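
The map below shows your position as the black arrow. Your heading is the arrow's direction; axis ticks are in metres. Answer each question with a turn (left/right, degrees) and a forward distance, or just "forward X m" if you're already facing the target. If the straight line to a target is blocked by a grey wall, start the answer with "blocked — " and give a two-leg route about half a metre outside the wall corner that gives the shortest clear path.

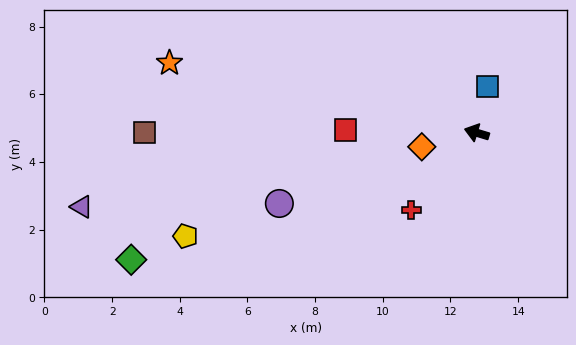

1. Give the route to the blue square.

turn right 87°, forward 1.4 m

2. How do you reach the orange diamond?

turn left 31°, forward 1.7 m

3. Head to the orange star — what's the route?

turn left 4°, forward 9.3 m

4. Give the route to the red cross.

turn left 67°, forward 3.0 m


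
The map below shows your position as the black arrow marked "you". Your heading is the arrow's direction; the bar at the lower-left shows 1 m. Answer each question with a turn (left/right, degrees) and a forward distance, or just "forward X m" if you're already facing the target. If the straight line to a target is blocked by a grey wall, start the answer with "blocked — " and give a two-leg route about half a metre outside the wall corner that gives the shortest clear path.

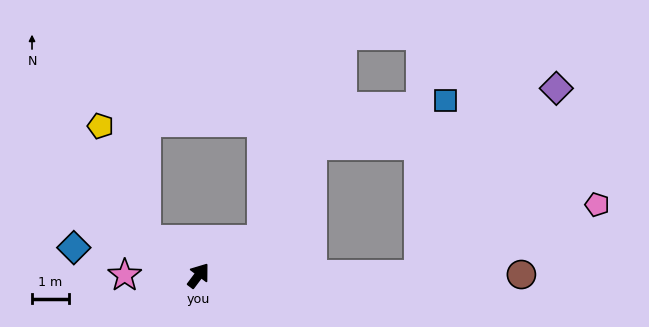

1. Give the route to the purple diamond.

blocked — turn right 53°, forward 6.0 m, then turn left 54°, forward 6.3 m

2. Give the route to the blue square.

blocked — turn right 53°, forward 6.0 m, then turn left 81°, forward 4.9 m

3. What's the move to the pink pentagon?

blocked — turn right 53°, forward 6.0 m, then turn left 22°, forward 5.2 m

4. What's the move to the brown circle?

turn right 53°, forward 8.8 m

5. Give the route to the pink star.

turn left 127°, forward 2.0 m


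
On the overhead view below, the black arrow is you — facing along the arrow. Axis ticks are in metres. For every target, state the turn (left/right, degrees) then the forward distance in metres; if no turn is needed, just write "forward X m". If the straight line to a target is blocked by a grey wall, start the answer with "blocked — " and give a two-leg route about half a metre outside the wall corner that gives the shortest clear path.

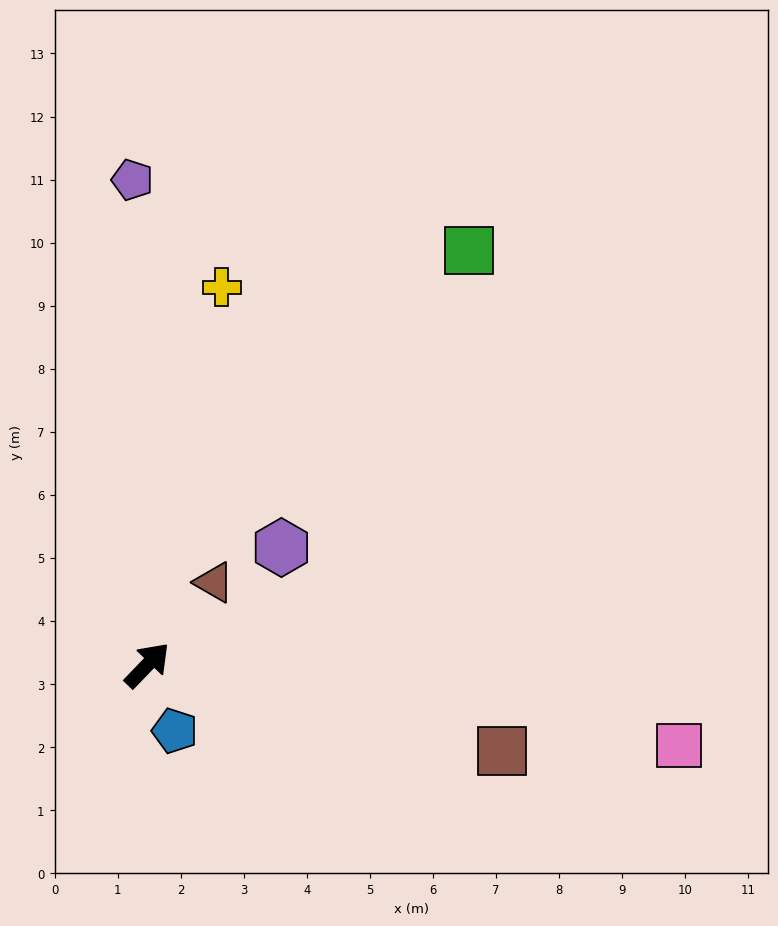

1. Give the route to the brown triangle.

turn left 5°, forward 1.7 m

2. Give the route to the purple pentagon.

turn left 46°, forward 7.7 m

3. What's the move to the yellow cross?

turn left 33°, forward 6.1 m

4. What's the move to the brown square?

turn right 60°, forward 5.8 m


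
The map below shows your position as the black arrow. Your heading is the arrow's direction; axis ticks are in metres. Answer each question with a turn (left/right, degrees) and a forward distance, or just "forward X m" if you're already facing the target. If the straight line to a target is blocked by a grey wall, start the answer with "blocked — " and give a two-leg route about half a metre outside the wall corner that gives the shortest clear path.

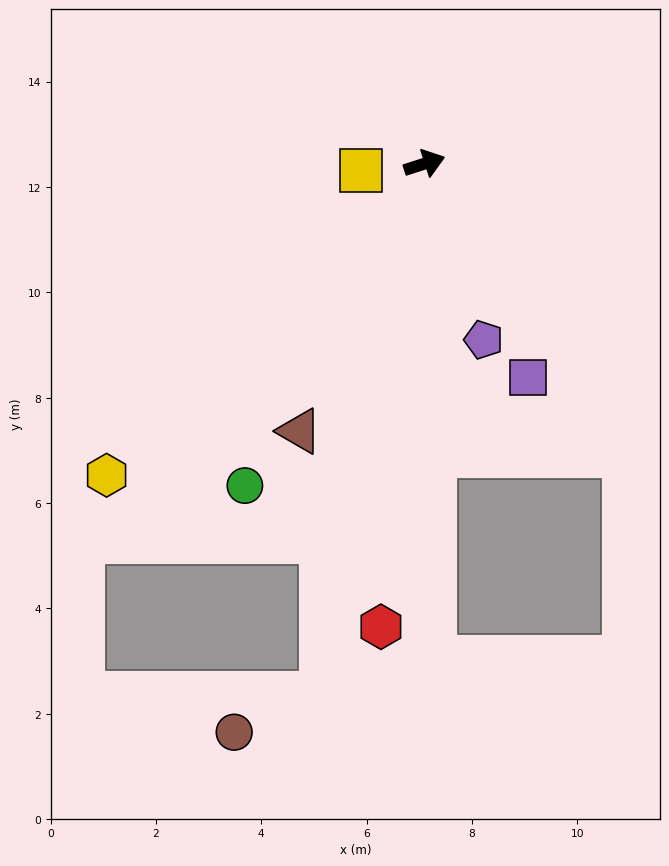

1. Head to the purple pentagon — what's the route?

turn right 89°, forward 3.5 m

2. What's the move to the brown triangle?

turn right 133°, forward 5.6 m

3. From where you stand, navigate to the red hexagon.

turn right 113°, forward 8.8 m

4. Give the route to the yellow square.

turn left 168°, forward 1.2 m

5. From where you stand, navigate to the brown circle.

blocked — turn right 119°, forward 10.3 m, then turn right 55°, forward 1.8 m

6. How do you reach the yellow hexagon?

turn right 153°, forward 8.5 m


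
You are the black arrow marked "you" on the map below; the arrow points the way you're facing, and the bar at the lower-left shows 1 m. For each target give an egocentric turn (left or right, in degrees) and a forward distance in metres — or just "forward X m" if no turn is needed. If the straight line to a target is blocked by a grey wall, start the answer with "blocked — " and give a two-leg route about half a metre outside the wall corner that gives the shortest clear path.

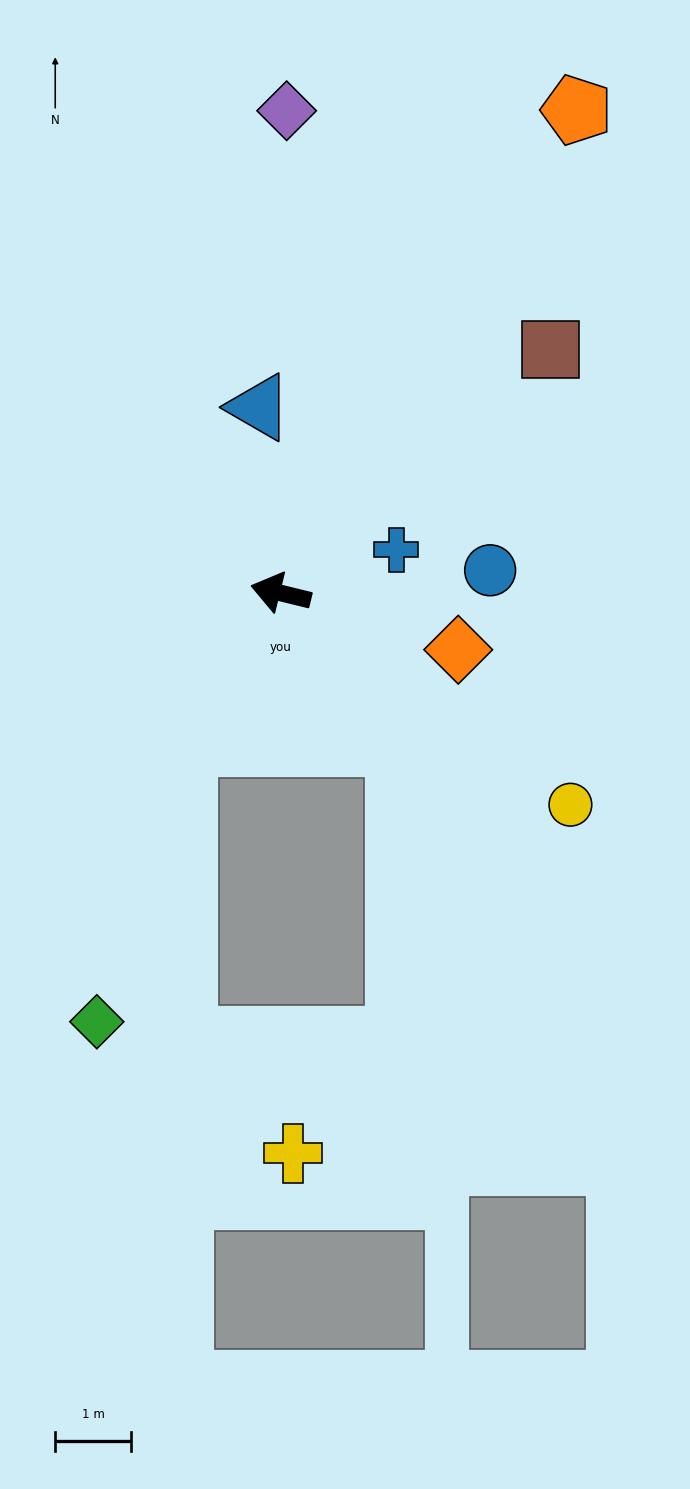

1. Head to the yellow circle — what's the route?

turn left 158°, forward 4.7 m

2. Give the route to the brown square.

turn right 124°, forward 4.8 m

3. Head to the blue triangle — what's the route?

turn right 70°, forward 2.5 m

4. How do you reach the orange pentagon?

turn right 108°, forward 7.4 m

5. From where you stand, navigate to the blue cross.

turn right 146°, forward 1.6 m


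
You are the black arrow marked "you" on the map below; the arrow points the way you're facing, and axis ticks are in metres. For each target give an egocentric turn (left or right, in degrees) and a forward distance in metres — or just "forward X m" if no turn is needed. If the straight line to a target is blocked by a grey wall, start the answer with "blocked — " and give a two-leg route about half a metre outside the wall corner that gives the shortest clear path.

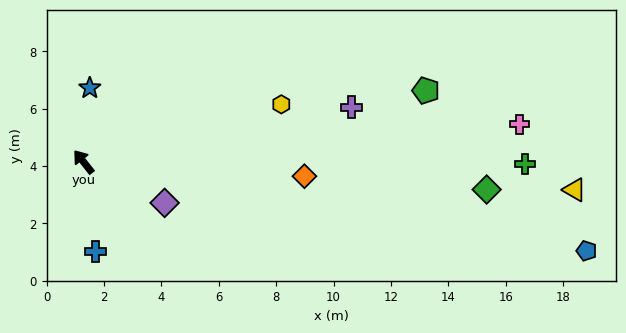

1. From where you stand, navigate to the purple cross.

turn right 117°, forward 9.5 m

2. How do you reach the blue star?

turn right 43°, forward 2.6 m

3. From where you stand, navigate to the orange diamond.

turn right 132°, forward 7.7 m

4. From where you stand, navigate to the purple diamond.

turn right 155°, forward 3.2 m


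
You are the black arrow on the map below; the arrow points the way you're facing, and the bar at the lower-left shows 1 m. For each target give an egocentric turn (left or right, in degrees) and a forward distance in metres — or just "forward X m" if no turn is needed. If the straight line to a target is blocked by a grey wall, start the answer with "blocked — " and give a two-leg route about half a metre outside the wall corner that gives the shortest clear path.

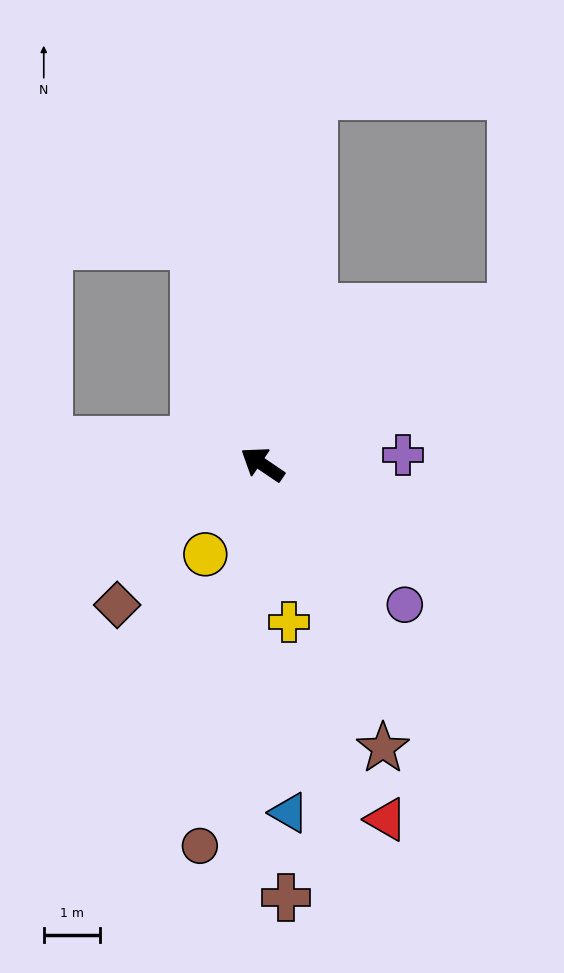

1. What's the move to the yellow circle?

turn left 92°, forward 1.9 m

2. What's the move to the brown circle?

turn left 115°, forward 6.9 m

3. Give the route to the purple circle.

turn left 170°, forward 3.6 m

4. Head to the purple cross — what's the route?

turn right 142°, forward 2.5 m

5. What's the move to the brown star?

turn left 147°, forward 5.5 m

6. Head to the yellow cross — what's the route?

turn left 134°, forward 2.8 m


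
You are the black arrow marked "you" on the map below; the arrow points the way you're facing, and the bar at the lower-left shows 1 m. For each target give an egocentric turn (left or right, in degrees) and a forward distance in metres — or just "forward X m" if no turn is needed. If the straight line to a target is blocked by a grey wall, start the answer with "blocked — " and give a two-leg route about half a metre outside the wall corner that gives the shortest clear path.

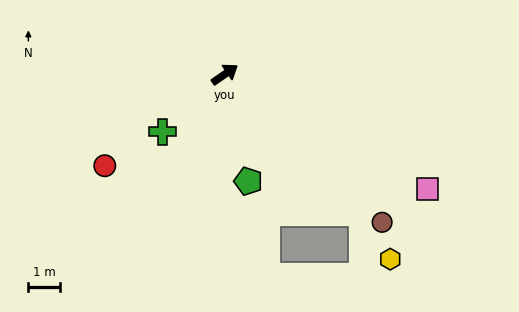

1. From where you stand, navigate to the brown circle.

turn right 78°, forward 6.8 m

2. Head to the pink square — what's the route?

turn right 64°, forward 7.4 m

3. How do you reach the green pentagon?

turn right 112°, forward 3.5 m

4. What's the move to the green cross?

turn right 172°, forward 2.7 m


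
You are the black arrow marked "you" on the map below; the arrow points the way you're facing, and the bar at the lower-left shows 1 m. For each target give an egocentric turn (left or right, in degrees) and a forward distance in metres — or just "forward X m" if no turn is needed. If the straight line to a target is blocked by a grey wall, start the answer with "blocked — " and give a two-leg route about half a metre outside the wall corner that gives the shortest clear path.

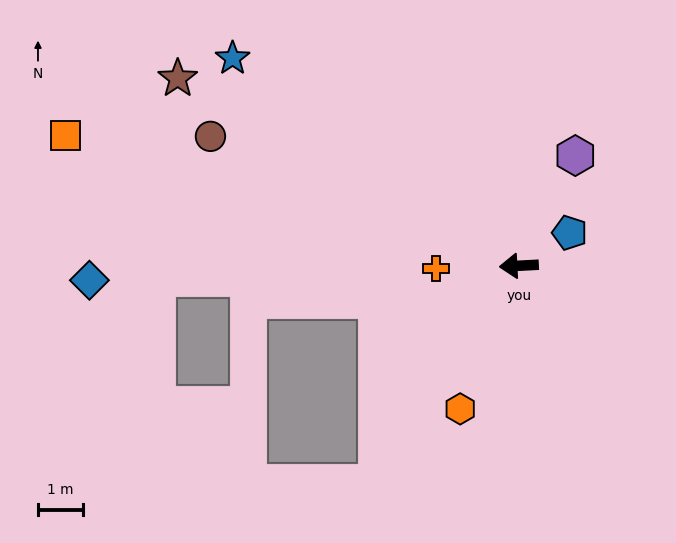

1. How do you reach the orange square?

turn right 19°, forward 10.5 m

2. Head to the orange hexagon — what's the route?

turn left 65°, forward 3.4 m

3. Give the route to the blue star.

turn right 39°, forward 7.9 m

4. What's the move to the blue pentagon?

turn right 150°, forward 1.3 m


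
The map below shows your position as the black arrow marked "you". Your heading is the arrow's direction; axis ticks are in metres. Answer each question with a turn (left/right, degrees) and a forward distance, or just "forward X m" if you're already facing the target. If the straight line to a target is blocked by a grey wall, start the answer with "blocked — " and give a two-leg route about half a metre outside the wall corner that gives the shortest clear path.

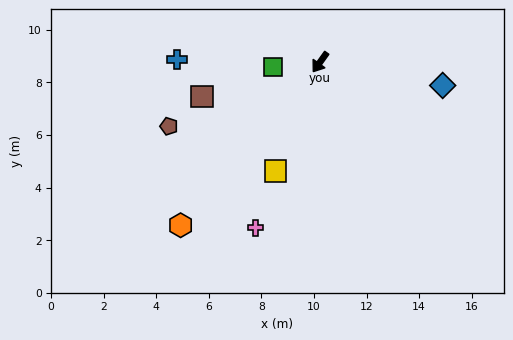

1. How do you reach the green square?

turn right 49°, forward 1.8 m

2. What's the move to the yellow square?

turn left 13°, forward 4.5 m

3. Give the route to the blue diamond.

turn left 115°, forward 4.7 m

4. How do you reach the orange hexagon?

turn right 5°, forward 8.2 m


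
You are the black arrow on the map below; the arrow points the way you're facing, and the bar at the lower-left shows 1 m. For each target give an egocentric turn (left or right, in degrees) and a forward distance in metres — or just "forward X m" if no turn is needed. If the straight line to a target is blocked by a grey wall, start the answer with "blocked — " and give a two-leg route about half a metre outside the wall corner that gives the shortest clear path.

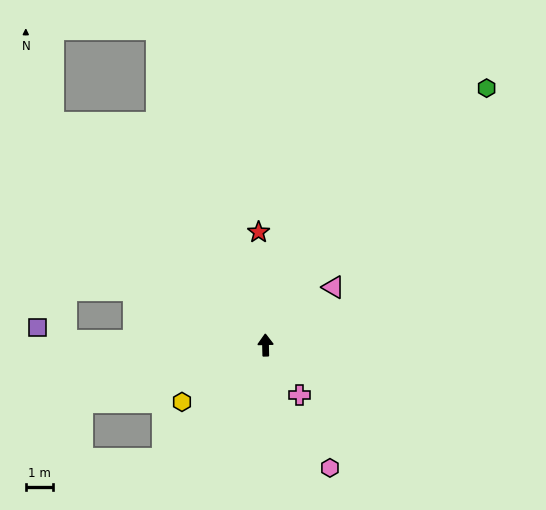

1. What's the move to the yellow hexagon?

turn left 123°, forward 3.7 m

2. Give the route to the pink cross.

turn right 147°, forward 2.2 m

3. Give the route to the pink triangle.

turn right 51°, forward 3.3 m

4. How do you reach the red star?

turn left 2°, forward 4.2 m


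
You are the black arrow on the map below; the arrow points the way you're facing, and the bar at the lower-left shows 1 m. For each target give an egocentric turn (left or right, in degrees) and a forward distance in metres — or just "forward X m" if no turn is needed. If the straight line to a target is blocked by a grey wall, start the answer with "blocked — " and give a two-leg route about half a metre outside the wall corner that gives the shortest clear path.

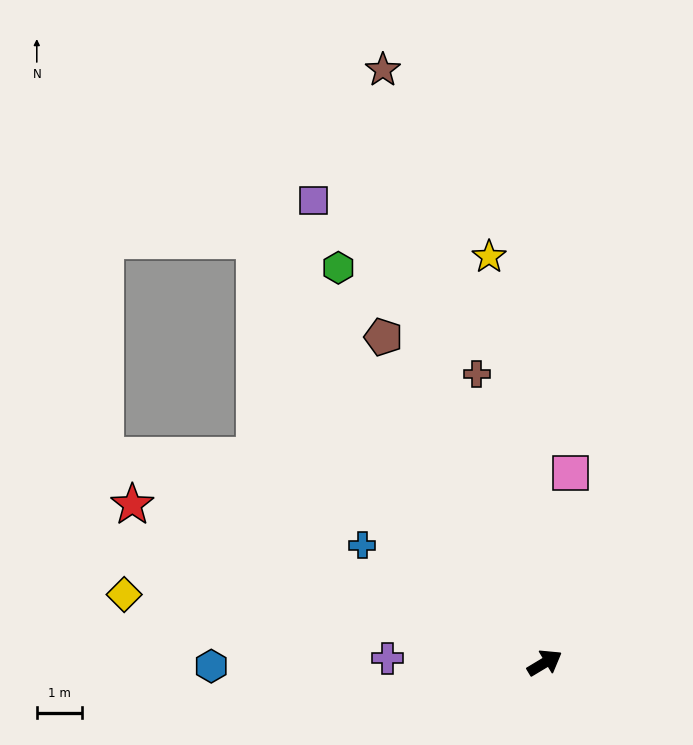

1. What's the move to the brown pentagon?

turn left 85°, forward 8.0 m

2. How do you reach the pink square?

turn left 51°, forward 4.2 m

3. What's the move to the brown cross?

turn left 72°, forward 6.5 m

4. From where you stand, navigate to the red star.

turn left 128°, forward 9.7 m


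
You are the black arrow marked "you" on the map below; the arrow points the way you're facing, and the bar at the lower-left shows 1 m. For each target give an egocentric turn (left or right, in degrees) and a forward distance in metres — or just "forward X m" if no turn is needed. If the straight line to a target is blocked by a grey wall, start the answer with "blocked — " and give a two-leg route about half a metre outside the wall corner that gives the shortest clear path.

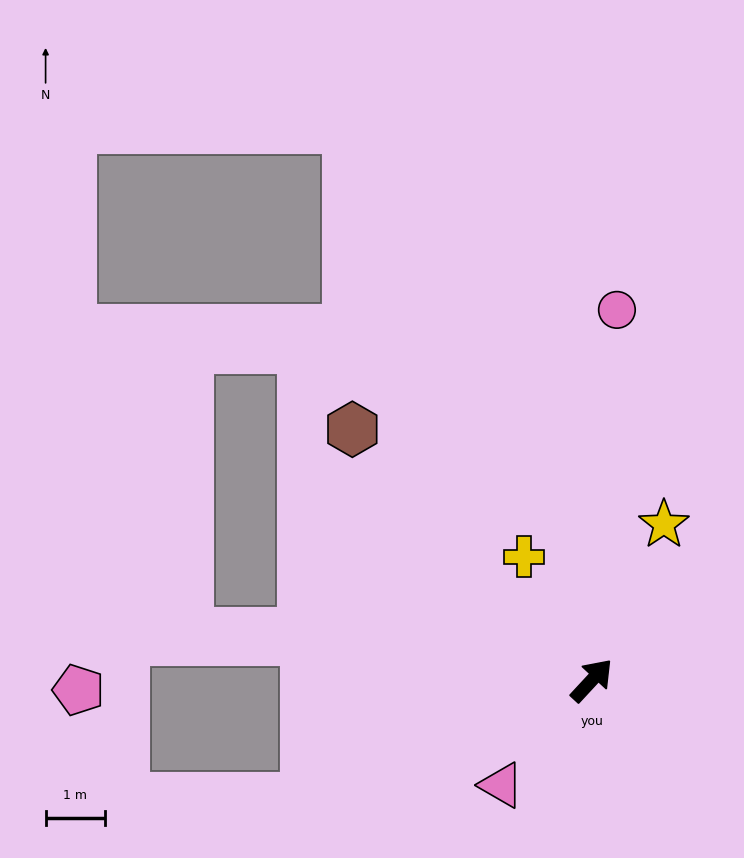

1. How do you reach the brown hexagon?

turn left 86°, forward 5.8 m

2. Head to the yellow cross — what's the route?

turn left 72°, forward 2.4 m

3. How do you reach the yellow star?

turn left 18°, forward 2.9 m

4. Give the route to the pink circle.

turn left 39°, forward 6.3 m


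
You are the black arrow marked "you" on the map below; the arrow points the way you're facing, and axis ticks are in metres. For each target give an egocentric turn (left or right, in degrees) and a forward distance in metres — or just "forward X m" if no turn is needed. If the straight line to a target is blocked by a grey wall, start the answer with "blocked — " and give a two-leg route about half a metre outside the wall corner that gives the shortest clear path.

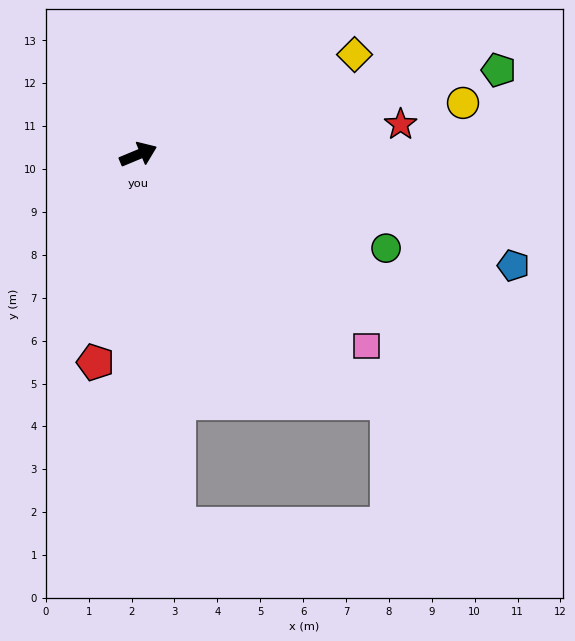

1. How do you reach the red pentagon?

turn right 124°, forward 4.9 m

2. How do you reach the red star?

turn right 16°, forward 6.2 m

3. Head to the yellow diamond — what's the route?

turn left 2°, forward 5.6 m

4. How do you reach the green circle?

turn right 43°, forward 6.2 m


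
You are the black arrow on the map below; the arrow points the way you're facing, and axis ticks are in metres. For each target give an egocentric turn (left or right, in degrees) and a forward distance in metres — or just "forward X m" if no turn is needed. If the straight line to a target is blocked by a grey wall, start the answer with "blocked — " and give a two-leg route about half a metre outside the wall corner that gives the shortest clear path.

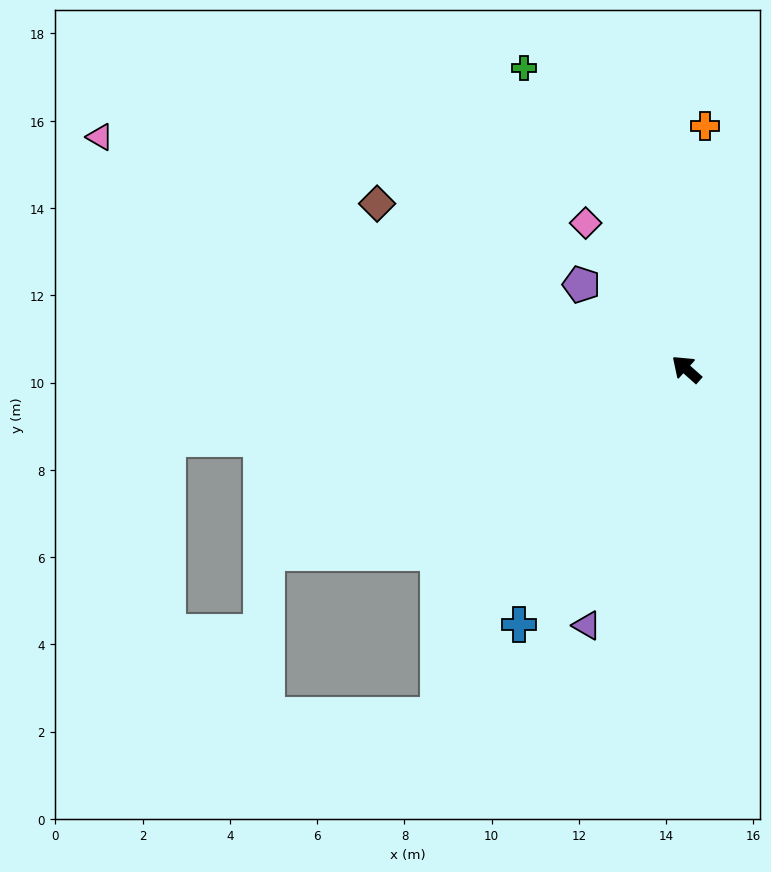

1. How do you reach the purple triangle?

turn left 110°, forward 6.3 m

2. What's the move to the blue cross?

turn left 98°, forward 7.0 m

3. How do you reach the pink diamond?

turn right 14°, forward 4.1 m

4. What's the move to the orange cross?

turn right 53°, forward 5.6 m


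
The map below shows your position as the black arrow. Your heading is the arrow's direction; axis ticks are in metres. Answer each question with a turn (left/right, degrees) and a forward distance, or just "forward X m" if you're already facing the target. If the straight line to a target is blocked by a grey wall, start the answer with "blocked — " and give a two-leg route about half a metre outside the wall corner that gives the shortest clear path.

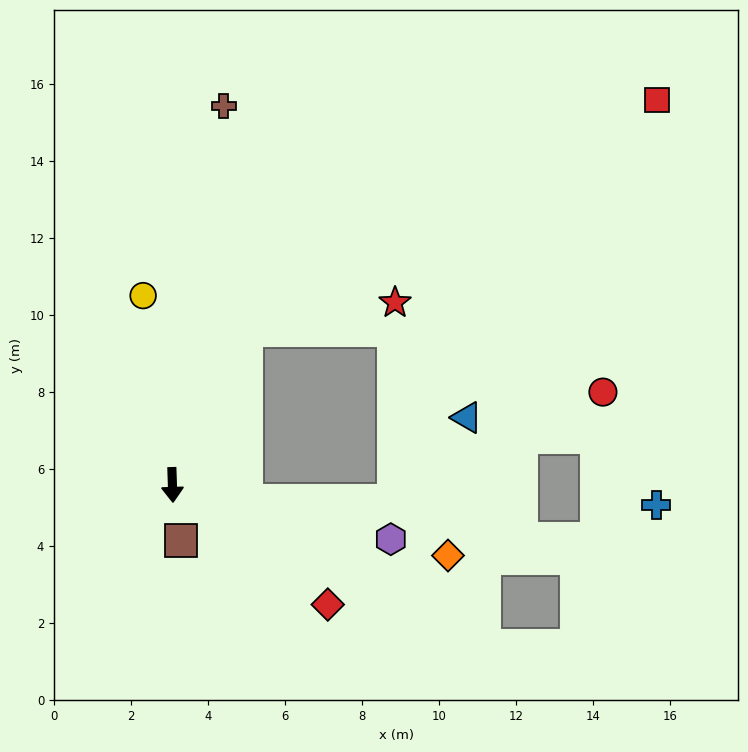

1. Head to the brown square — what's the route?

turn left 7°, forward 1.5 m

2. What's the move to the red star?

blocked — turn left 152°, forward 4.5 m, then turn right 53°, forward 3.9 m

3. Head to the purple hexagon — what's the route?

turn left 74°, forward 5.9 m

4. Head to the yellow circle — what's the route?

turn right 173°, forward 5.0 m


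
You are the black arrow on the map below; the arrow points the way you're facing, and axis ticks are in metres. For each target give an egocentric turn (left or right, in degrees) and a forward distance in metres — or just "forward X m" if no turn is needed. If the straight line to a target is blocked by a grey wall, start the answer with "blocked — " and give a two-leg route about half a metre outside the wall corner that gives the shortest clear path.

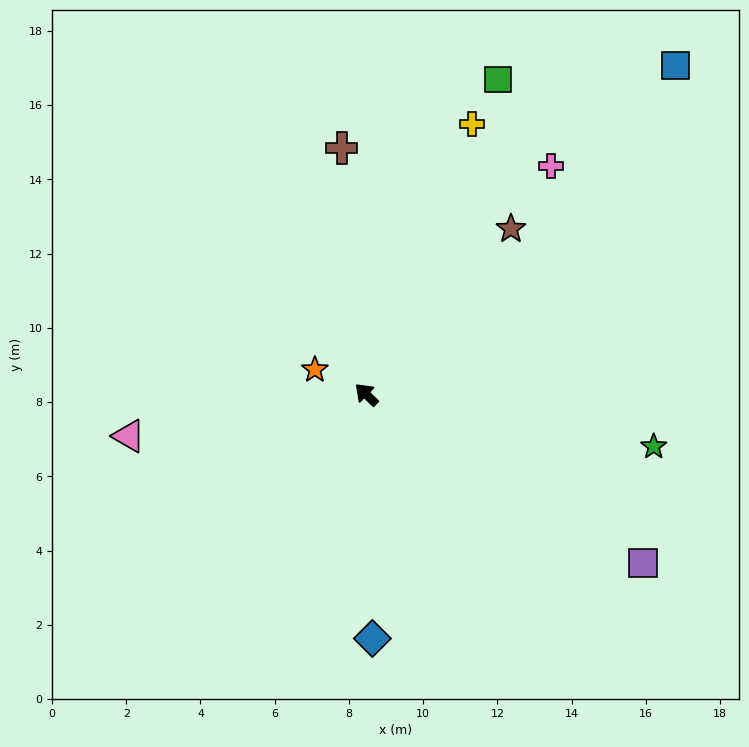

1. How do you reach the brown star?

turn right 87°, forward 5.9 m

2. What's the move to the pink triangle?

turn left 54°, forward 6.5 m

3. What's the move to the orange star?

turn left 18°, forward 1.5 m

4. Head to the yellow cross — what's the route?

turn right 67°, forward 7.8 m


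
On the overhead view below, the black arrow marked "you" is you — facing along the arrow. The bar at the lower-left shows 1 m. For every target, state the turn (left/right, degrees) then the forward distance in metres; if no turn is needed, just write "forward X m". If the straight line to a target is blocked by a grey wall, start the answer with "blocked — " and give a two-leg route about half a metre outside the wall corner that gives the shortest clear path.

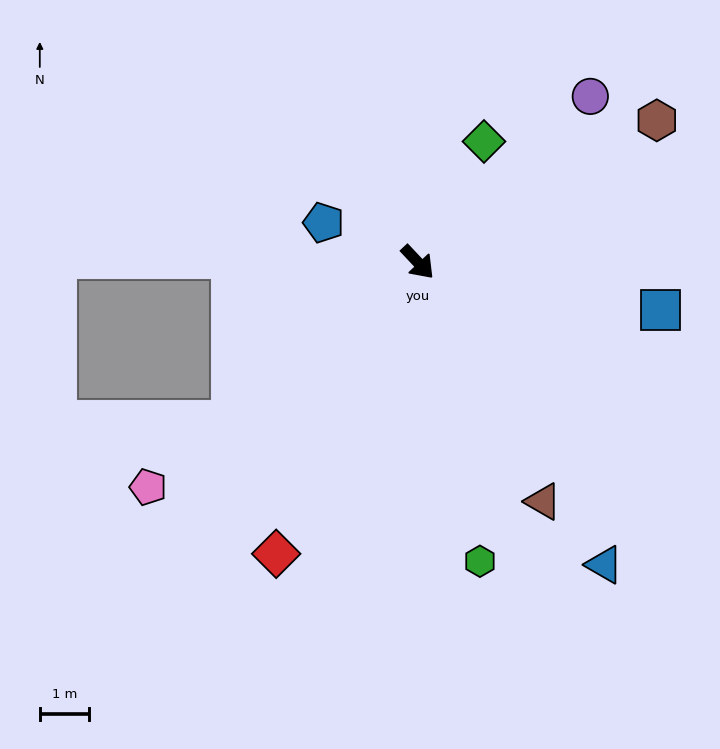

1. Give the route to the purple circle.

turn left 91°, forward 4.9 m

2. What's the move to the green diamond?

turn left 108°, forward 2.8 m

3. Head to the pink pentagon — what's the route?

turn right 93°, forward 7.2 m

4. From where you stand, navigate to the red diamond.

turn right 69°, forward 6.6 m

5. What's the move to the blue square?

turn left 36°, forward 5.1 m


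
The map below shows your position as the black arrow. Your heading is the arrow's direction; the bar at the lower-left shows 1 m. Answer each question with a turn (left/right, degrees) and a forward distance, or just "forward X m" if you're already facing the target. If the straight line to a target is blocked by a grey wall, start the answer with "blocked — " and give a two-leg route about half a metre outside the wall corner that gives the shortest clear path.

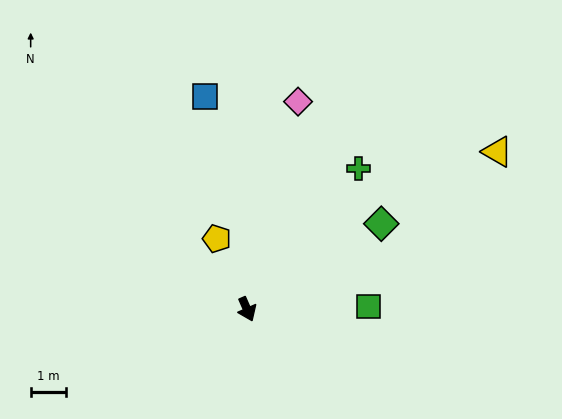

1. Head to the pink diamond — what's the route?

turn left 143°, forward 6.0 m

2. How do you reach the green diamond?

turn left 99°, forward 4.5 m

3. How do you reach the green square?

turn left 68°, forward 3.4 m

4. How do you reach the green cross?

turn left 118°, forward 5.0 m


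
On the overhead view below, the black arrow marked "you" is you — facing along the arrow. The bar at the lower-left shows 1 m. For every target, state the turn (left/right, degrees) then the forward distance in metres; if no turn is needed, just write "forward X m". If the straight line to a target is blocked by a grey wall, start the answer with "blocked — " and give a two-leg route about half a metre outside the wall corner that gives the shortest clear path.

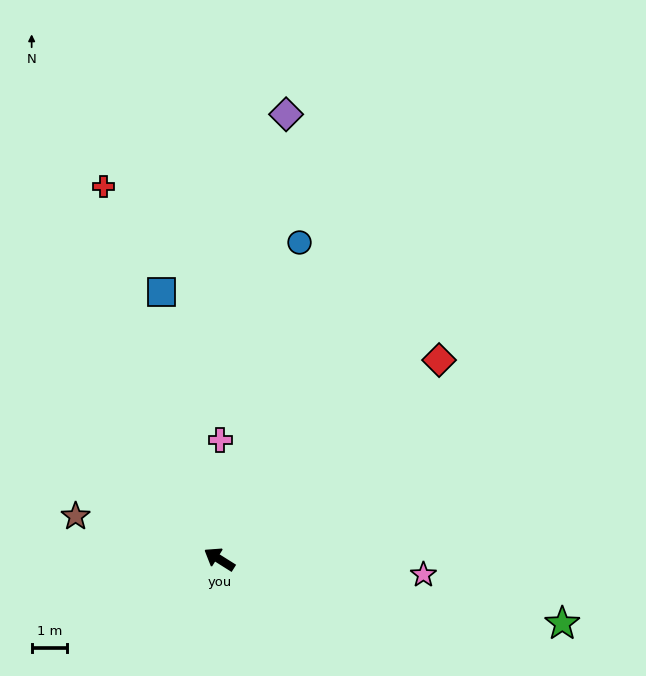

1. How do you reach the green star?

turn right 158°, forward 9.9 m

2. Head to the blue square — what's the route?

turn right 46°, forward 7.8 m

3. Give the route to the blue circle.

turn right 72°, forward 9.3 m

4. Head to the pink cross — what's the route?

turn right 58°, forward 3.4 m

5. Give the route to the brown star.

turn left 16°, forward 4.3 m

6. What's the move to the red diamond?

turn right 106°, forward 8.4 m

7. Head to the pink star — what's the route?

turn right 152°, forward 5.8 m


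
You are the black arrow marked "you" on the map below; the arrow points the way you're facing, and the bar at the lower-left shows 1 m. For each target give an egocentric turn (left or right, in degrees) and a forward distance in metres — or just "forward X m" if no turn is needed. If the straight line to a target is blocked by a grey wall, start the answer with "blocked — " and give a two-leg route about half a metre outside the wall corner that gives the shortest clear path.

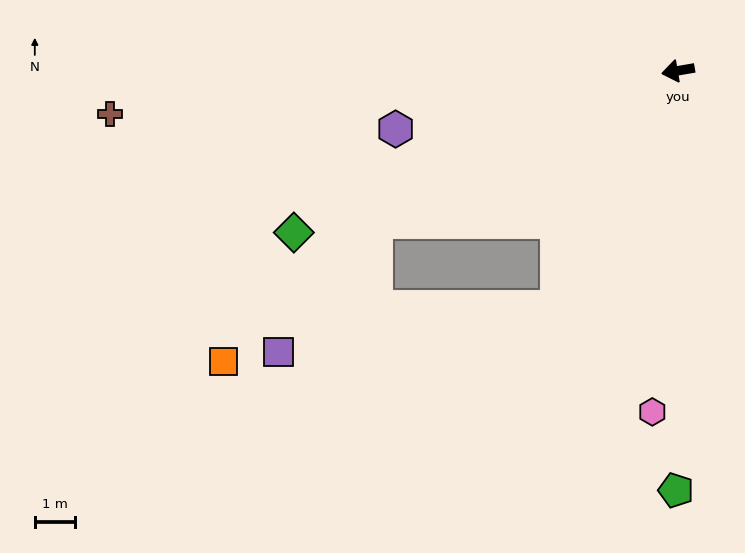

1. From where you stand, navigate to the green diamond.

turn left 13°, forward 10.4 m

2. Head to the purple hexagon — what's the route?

forward 7.2 m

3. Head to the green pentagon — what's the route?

turn left 80°, forward 10.4 m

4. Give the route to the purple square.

blocked — turn left 17°, forward 8.4 m, then turn left 26°, forward 4.0 m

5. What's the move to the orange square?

blocked — turn left 17°, forward 8.4 m, then turn left 16°, forward 5.1 m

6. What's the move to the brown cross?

turn right 5°, forward 14.2 m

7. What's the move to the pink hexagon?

turn left 76°, forward 8.5 m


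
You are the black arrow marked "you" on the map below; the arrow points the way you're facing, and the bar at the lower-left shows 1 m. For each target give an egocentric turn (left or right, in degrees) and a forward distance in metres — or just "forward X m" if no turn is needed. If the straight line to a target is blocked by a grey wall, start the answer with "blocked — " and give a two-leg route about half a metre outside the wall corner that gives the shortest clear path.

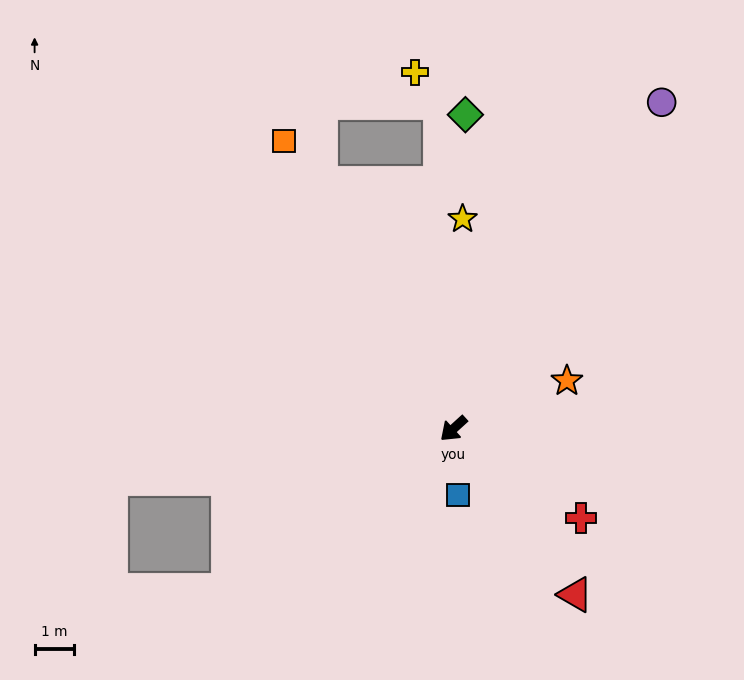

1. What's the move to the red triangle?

turn left 84°, forward 5.2 m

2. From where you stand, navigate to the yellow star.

turn right 135°, forward 5.3 m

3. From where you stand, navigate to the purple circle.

turn right 165°, forward 9.9 m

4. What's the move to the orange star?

turn left 161°, forward 3.1 m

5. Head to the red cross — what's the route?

turn left 103°, forward 4.0 m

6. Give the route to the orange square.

turn right 102°, forward 8.5 m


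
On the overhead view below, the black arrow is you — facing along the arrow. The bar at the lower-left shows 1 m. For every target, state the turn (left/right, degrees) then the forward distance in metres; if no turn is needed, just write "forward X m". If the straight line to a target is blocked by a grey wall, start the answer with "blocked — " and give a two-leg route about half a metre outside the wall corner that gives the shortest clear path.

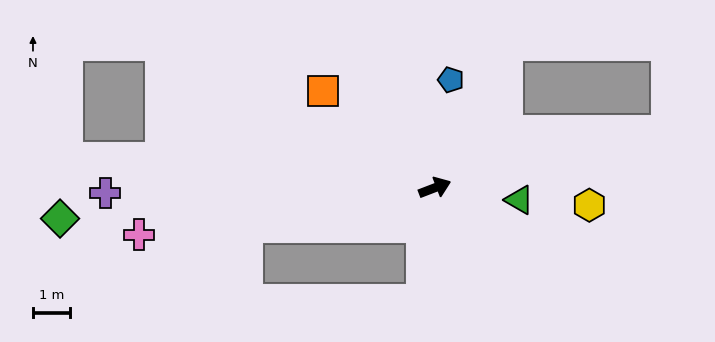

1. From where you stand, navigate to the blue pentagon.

turn left 61°, forward 2.9 m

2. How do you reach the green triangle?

turn right 29°, forward 2.3 m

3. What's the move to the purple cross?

turn left 160°, forward 8.8 m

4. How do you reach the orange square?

turn left 118°, forward 4.0 m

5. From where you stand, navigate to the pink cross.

turn left 168°, forward 8.0 m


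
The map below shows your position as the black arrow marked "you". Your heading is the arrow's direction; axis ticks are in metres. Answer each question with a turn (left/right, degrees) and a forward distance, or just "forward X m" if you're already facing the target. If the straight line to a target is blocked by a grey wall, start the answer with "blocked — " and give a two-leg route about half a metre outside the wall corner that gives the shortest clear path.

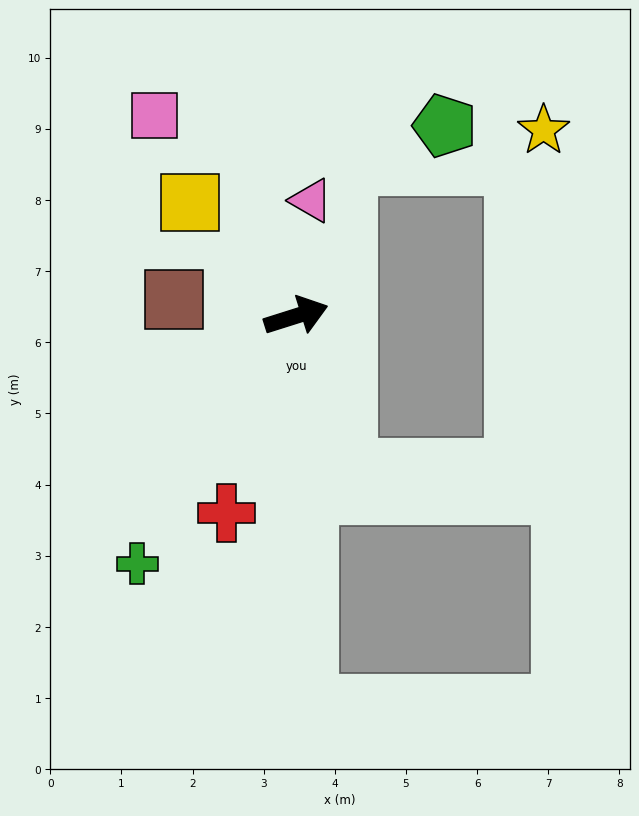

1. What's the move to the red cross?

turn right 127°, forward 2.9 m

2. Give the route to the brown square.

turn left 155°, forward 1.7 m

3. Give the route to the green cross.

turn right 140°, forward 4.1 m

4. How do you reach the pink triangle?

turn left 65°, forward 1.6 m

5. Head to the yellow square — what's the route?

turn left 116°, forward 2.2 m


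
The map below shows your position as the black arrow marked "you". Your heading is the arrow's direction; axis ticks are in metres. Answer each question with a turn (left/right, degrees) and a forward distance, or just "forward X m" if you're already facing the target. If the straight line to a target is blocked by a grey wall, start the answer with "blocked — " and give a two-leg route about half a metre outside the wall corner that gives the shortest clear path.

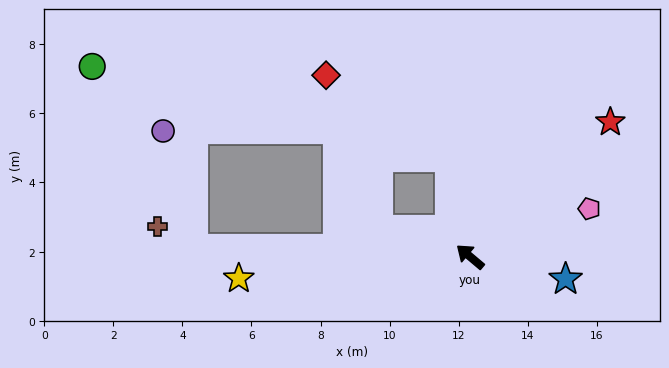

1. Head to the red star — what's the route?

turn right 96°, forward 5.6 m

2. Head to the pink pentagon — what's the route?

turn right 118°, forward 3.7 m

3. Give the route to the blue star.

turn right 153°, forward 2.8 m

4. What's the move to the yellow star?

turn left 46°, forward 6.7 m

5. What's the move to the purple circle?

blocked — turn left 39°, forward 8.0 m, then turn right 74°, forward 3.5 m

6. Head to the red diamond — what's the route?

blocked — turn right 38°, forward 2.9 m, then turn left 45°, forward 4.3 m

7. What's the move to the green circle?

blocked — turn left 39°, forward 8.0 m, then turn right 60°, forward 6.0 m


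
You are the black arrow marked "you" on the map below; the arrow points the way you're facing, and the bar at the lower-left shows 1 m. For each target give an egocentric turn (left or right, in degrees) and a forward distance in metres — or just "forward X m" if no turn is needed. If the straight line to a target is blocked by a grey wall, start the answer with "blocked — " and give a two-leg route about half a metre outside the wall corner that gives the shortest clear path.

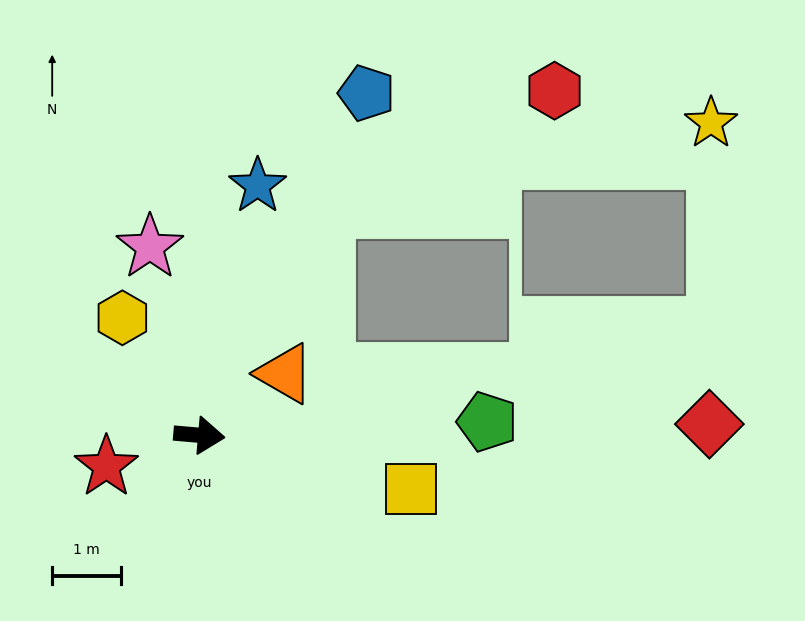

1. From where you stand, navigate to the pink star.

turn left 110°, forward 2.8 m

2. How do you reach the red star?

turn right 156°, forward 1.4 m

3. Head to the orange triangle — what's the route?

turn left 41°, forward 1.5 m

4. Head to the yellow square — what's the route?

turn right 9°, forward 3.2 m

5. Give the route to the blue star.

turn left 82°, forward 3.7 m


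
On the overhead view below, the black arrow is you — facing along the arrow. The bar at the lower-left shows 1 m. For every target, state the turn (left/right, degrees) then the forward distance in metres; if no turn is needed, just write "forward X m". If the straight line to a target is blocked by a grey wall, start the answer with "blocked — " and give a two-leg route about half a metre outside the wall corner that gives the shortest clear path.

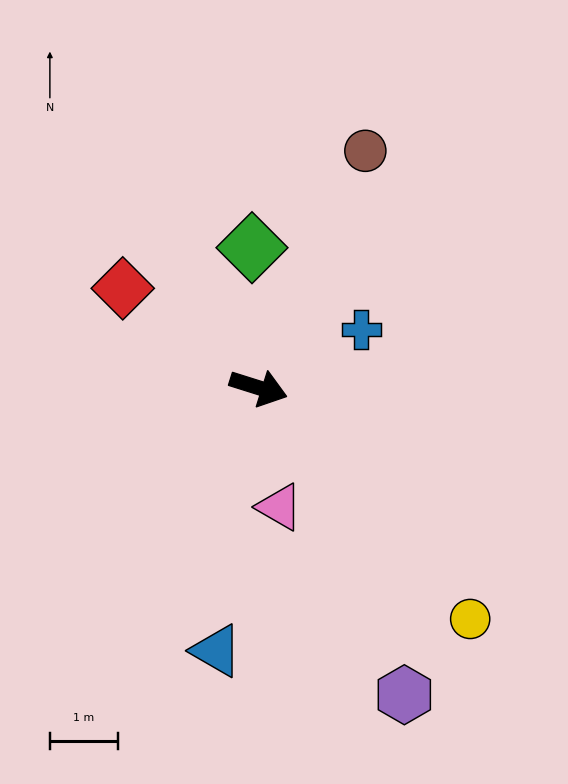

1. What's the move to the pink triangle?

turn right 63°, forward 1.8 m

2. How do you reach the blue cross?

turn left 47°, forward 1.7 m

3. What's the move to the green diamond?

turn left 110°, forward 2.0 m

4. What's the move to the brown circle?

turn left 83°, forward 3.8 m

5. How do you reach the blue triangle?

turn right 82°, forward 3.9 m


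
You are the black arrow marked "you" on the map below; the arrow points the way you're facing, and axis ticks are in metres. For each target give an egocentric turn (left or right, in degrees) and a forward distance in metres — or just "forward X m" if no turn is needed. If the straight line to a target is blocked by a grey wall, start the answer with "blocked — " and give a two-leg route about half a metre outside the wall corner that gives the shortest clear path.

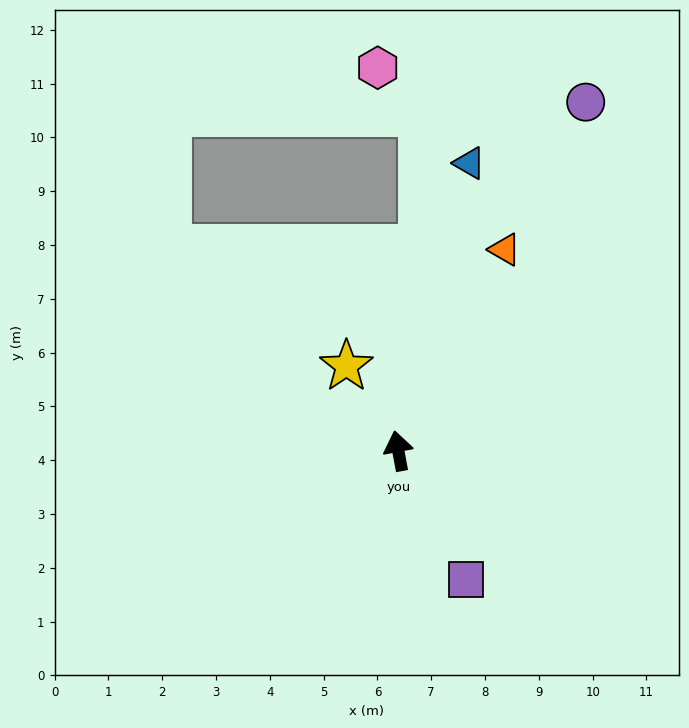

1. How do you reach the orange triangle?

turn right 38°, forward 4.2 m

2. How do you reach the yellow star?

turn left 21°, forward 1.8 m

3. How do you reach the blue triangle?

turn right 24°, forward 5.5 m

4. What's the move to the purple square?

turn right 163°, forward 2.7 m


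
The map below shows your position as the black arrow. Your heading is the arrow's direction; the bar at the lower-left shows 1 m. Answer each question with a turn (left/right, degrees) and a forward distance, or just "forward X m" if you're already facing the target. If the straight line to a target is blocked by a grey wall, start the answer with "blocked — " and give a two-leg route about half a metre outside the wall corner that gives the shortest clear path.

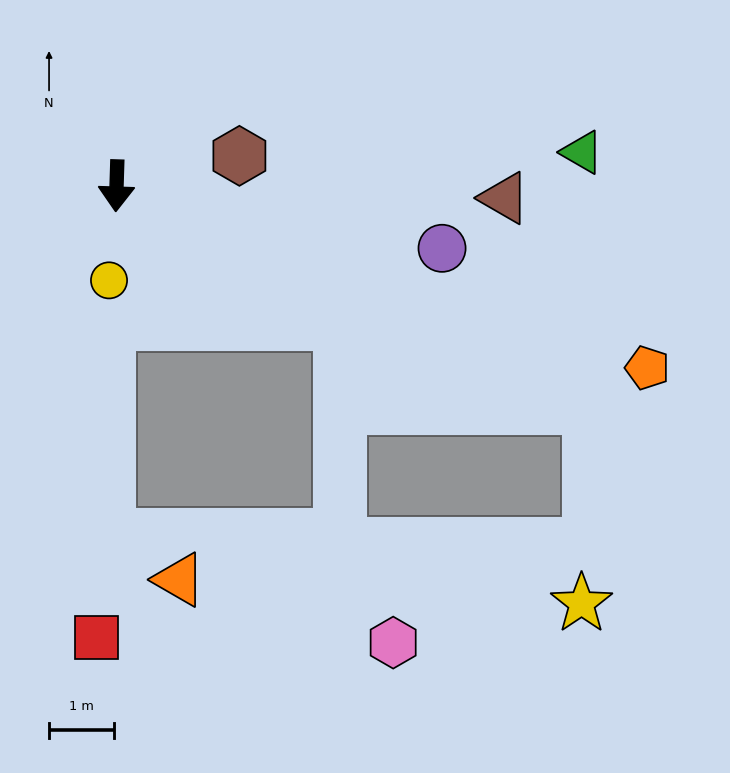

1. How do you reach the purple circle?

turn left 81°, forward 5.1 m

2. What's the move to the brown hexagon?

turn left 106°, forward 2.0 m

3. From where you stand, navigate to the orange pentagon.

turn left 73°, forward 8.7 m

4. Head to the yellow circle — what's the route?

turn right 3°, forward 1.5 m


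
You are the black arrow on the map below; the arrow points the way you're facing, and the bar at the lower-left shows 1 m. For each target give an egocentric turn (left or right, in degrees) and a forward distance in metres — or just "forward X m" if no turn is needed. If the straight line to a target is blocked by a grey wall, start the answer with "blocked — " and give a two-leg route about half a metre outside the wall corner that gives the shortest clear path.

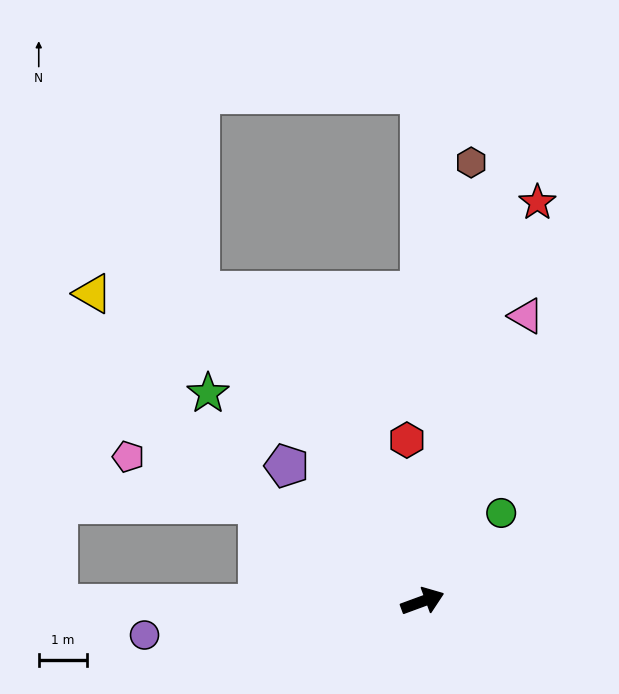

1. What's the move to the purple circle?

turn left 167°, forward 5.8 m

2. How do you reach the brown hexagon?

turn left 63°, forward 9.1 m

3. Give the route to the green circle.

turn left 28°, forward 2.4 m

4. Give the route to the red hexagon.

turn left 75°, forward 3.3 m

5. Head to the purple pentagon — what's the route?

turn left 115°, forward 4.0 m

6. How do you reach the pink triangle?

turn left 50°, forward 6.3 m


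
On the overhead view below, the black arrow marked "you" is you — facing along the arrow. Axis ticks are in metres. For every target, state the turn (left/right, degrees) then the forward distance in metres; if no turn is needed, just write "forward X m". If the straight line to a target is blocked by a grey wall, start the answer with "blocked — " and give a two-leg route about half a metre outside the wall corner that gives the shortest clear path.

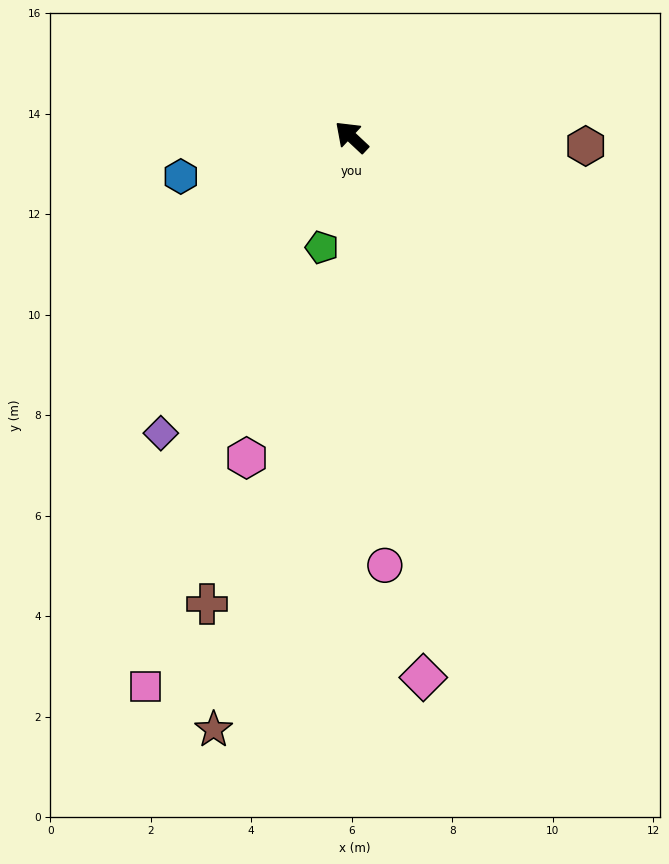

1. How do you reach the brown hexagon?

turn right 139°, forward 4.7 m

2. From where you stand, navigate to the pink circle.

turn left 138°, forward 8.6 m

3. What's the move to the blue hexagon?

turn left 56°, forward 3.5 m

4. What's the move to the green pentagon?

turn left 118°, forward 2.3 m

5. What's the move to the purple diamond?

turn left 100°, forward 7.0 m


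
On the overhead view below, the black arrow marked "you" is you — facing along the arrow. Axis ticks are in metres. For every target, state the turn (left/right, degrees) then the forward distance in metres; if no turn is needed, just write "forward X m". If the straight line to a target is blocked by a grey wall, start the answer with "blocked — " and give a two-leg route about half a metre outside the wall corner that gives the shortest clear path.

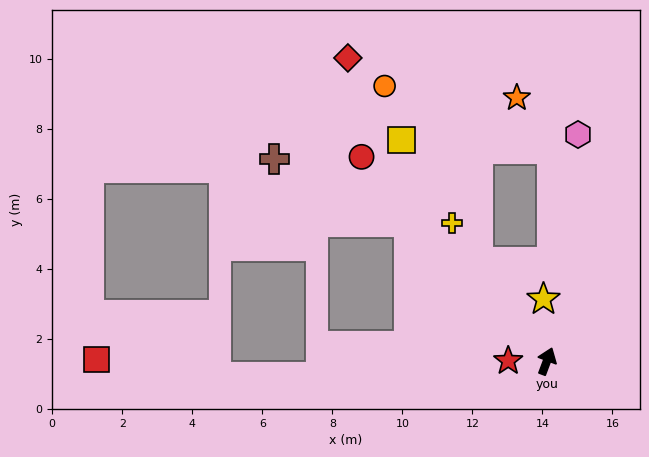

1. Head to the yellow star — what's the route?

turn left 24°, forward 1.8 m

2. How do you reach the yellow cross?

turn left 55°, forward 4.8 m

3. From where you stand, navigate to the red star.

turn left 110°, forward 1.1 m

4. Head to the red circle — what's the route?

turn left 63°, forward 7.9 m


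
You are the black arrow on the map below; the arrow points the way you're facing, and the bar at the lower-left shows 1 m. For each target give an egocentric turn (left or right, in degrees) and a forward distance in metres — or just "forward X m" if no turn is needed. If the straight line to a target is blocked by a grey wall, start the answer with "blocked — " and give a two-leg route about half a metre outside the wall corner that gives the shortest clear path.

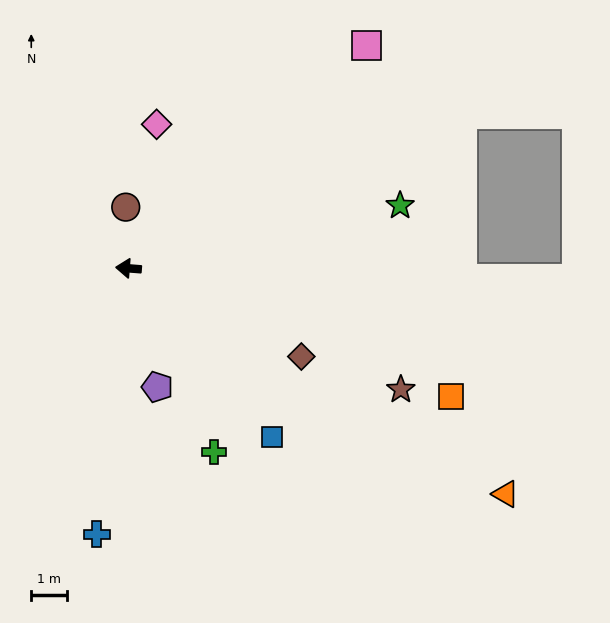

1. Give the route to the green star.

turn right 162°, forward 7.9 m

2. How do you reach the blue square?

turn left 135°, forward 6.3 m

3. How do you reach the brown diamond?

turn left 157°, forward 5.5 m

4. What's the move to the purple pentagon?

turn left 108°, forward 3.4 m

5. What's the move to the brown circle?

turn right 83°, forward 1.7 m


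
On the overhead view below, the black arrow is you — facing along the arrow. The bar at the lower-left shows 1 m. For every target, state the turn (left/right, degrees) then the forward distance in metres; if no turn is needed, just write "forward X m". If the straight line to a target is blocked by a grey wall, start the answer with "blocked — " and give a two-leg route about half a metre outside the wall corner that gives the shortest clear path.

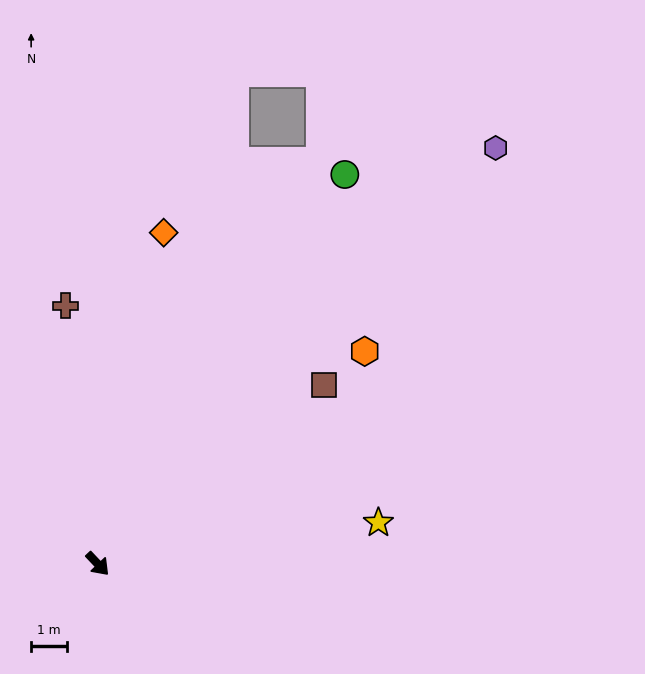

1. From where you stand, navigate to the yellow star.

turn left 55°, forward 8.0 m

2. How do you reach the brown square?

turn left 85°, forward 8.1 m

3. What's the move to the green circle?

turn left 104°, forward 13.0 m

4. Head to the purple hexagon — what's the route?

turn left 93°, forward 16.2 m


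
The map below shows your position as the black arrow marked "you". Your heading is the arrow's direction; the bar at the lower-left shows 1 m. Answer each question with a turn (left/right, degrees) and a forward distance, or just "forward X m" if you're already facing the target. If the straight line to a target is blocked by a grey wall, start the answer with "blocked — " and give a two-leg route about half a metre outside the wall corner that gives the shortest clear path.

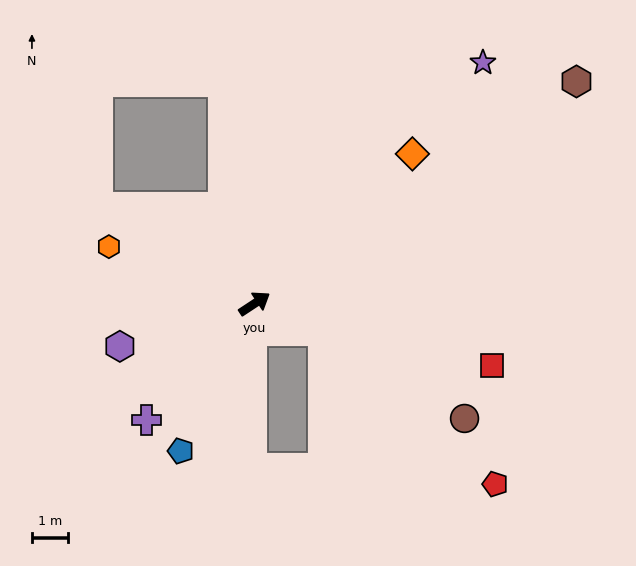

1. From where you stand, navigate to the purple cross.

turn right 166°, forward 4.4 m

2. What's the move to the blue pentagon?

turn right 150°, forward 4.5 m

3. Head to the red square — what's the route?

turn right 48°, forward 6.7 m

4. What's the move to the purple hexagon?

turn left 164°, forward 3.9 m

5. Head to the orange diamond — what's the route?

turn left 10°, forward 6.0 m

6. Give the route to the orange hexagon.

turn left 125°, forward 4.3 m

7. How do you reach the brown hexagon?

forward 10.7 m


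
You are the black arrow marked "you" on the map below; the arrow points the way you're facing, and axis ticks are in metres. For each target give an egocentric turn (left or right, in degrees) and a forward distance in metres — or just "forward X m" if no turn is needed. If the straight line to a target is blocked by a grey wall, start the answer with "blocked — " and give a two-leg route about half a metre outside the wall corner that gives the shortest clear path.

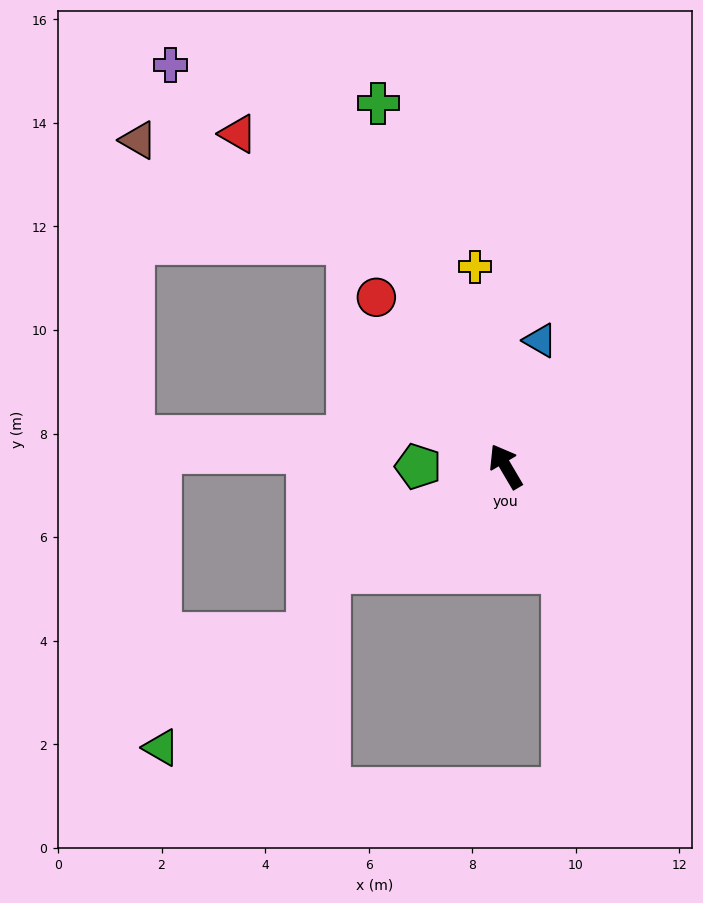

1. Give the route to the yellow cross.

turn right 22°, forward 3.9 m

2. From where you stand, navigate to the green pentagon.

turn left 60°, forward 1.7 m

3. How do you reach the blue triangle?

turn right 46°, forward 2.5 m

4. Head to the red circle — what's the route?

turn left 7°, forward 4.1 m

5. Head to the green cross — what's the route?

turn right 11°, forward 7.4 m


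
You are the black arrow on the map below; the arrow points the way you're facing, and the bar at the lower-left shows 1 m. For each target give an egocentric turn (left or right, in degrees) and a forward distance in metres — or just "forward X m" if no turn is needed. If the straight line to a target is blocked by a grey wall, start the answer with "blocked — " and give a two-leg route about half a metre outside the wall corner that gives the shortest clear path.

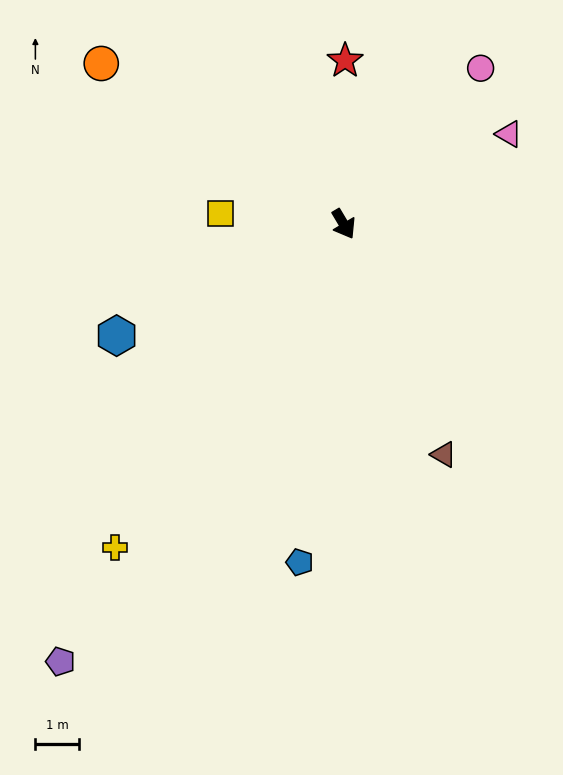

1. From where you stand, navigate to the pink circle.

turn left 108°, forward 4.8 m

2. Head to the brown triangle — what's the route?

turn right 7°, forward 5.8 m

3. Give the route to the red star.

turn left 149°, forward 3.8 m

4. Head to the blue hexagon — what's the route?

turn right 95°, forward 5.8 m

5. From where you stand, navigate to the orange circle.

turn right 154°, forward 6.7 m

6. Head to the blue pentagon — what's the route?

turn right 38°, forward 7.9 m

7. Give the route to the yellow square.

turn right 126°, forward 2.9 m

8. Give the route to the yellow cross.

turn right 66°, forward 9.1 m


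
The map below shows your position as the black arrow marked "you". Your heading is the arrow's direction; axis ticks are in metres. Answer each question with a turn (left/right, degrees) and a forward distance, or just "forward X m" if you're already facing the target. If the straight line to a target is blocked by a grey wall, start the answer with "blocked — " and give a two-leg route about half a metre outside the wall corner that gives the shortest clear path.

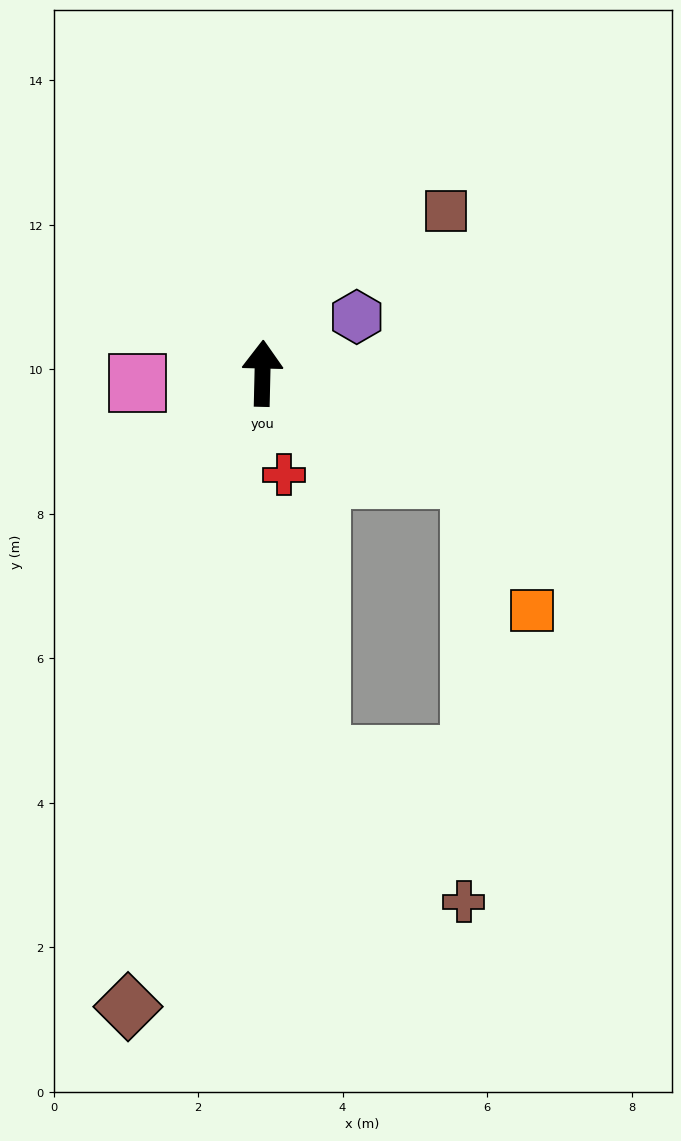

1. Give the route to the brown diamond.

turn left 169°, forward 9.0 m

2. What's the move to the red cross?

turn right 167°, forward 1.4 m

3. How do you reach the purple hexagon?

turn right 58°, forward 1.5 m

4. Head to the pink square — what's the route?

turn left 96°, forward 1.7 m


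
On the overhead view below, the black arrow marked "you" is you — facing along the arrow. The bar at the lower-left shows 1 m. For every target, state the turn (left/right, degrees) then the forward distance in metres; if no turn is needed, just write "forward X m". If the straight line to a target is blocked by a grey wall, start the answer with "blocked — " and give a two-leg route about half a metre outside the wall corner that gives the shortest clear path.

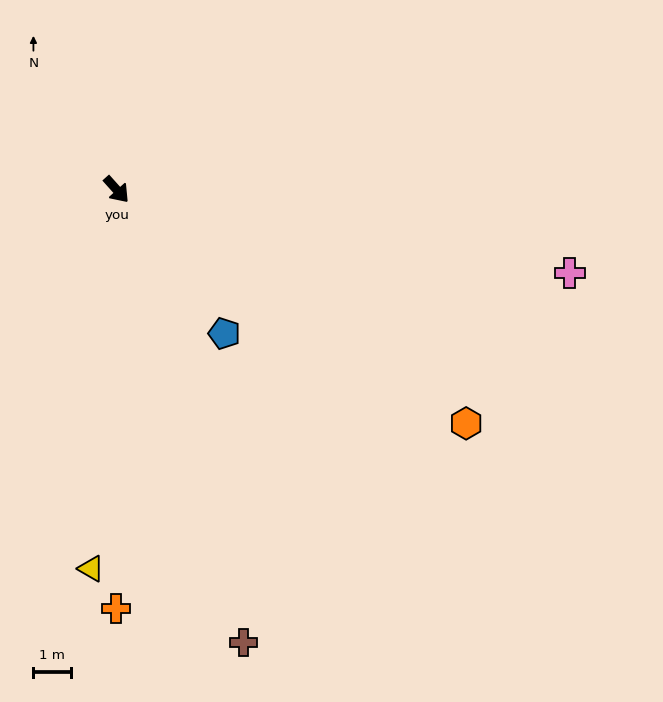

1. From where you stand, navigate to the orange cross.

turn right 42°, forward 11.1 m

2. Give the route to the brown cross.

turn right 26°, forward 12.5 m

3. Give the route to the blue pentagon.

turn right 5°, forward 4.8 m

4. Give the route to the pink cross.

turn left 38°, forward 12.2 m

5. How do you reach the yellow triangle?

turn right 46°, forward 10.1 m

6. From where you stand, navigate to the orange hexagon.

turn left 14°, forward 11.1 m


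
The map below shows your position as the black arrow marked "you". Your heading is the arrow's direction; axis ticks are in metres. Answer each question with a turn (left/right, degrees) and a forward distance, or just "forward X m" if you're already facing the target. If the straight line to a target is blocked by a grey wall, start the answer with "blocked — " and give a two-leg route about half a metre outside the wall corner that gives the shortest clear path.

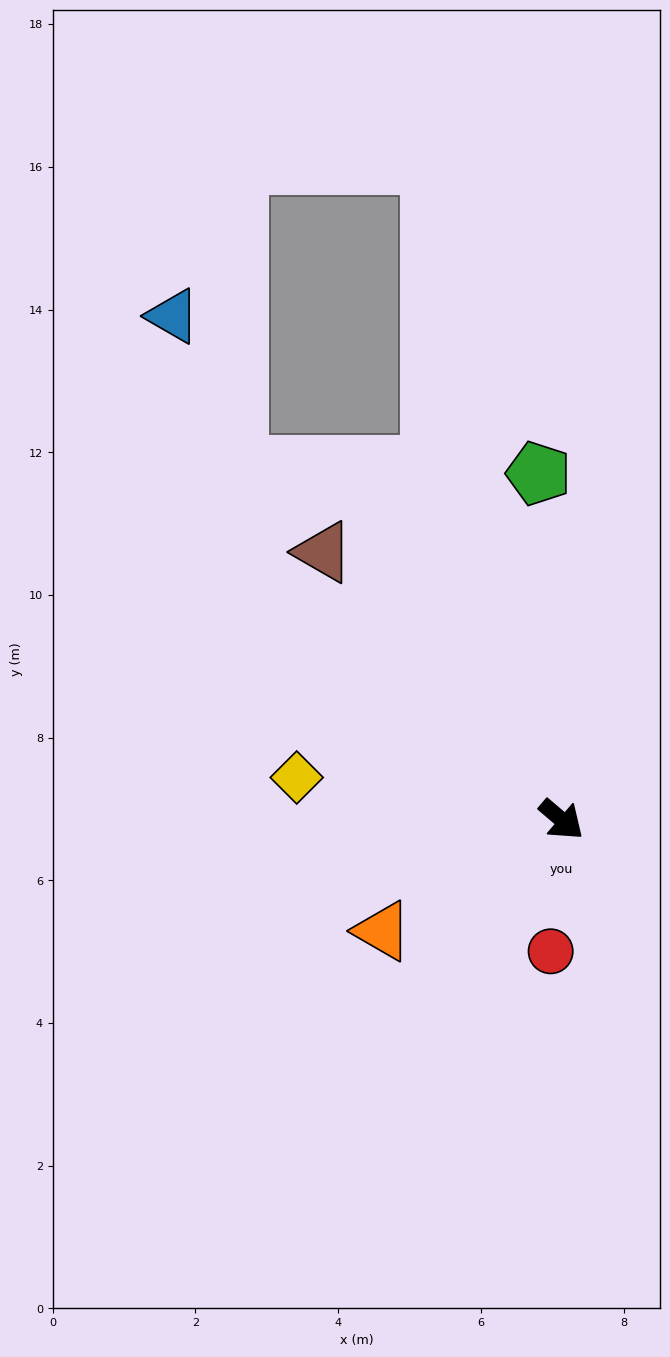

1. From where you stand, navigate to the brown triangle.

turn left 172°, forward 5.0 m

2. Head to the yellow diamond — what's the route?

turn right 149°, forward 3.8 m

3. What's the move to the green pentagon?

turn left 134°, forward 4.9 m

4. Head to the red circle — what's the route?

turn right 54°, forward 1.9 m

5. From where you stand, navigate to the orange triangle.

turn right 108°, forward 3.0 m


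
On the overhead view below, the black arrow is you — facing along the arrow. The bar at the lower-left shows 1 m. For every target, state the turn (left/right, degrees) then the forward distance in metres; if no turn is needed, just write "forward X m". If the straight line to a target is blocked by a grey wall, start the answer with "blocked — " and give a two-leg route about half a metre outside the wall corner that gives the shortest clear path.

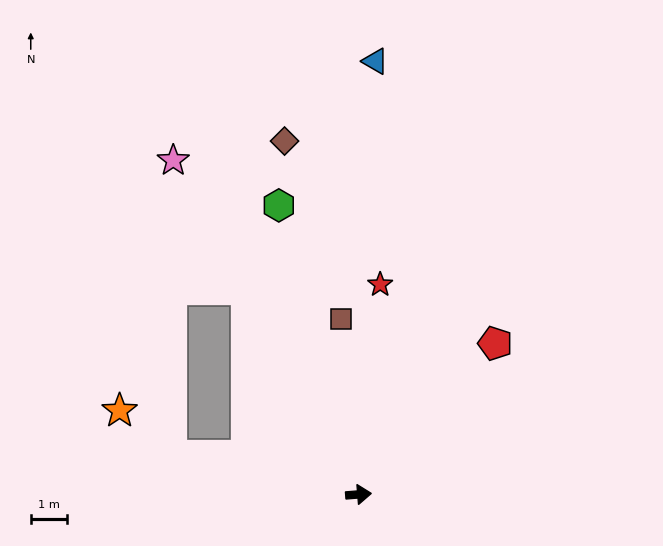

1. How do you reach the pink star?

turn left 114°, forward 10.6 m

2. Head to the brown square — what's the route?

turn left 91°, forward 4.9 m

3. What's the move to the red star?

turn left 80°, forward 5.9 m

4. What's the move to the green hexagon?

turn left 101°, forward 8.3 m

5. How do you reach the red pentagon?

turn left 43°, forward 5.7 m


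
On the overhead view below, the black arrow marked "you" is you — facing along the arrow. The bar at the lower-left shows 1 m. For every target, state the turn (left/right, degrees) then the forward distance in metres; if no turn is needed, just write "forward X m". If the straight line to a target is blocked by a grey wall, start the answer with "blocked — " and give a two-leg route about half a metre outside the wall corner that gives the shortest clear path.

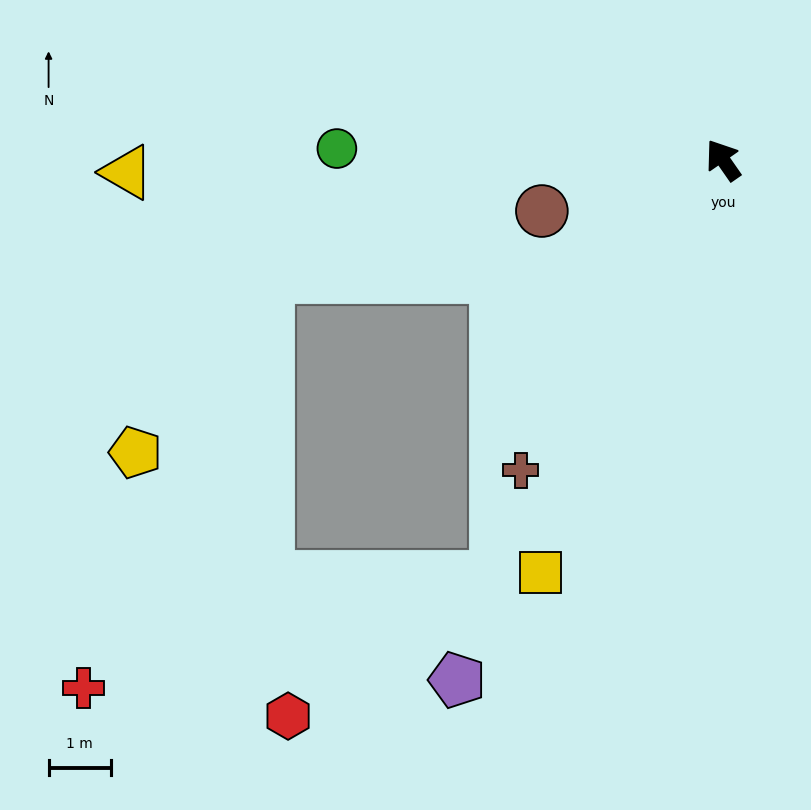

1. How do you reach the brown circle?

turn left 71°, forward 3.0 m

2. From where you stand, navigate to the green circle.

turn left 53°, forward 6.2 m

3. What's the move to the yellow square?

turn left 121°, forward 7.2 m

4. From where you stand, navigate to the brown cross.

turn left 112°, forward 5.9 m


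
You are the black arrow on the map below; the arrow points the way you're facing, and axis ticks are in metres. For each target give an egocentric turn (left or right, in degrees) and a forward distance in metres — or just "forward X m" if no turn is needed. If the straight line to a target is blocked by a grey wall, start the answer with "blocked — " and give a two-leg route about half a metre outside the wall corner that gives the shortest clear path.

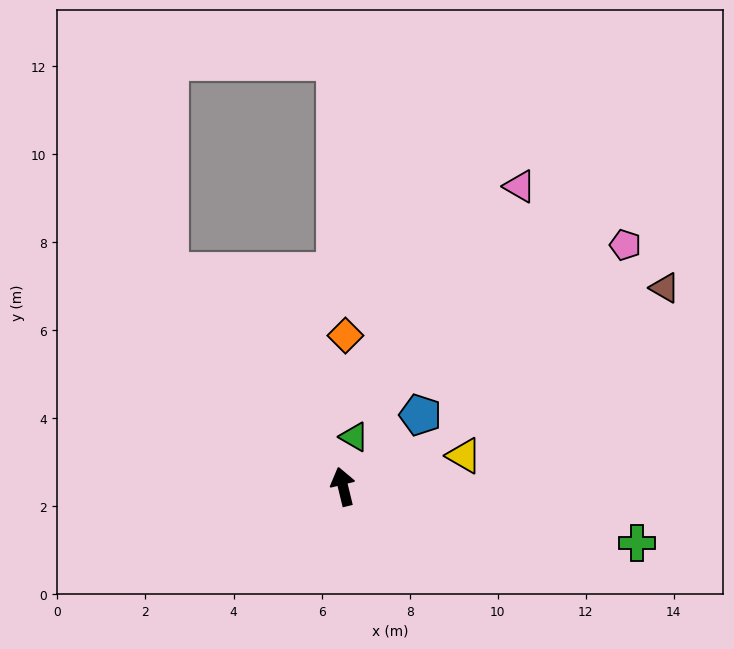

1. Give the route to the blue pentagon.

turn right 61°, forward 2.4 m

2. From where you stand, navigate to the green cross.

turn right 115°, forward 6.8 m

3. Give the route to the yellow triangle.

turn right 89°, forward 2.8 m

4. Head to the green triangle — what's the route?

turn right 26°, forward 1.2 m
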